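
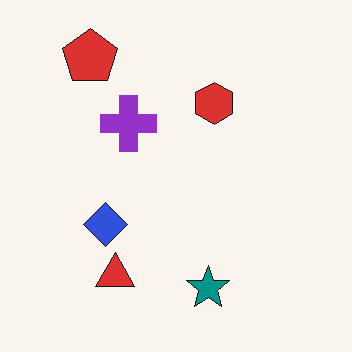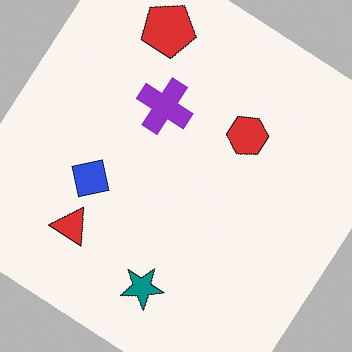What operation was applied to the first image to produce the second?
Rotated clockwise by a large amount — several tens of degrees.

Every shape is tilted by the same angle and the image corners show triangular fill wedges — a whole-image rotation by a non-right angle.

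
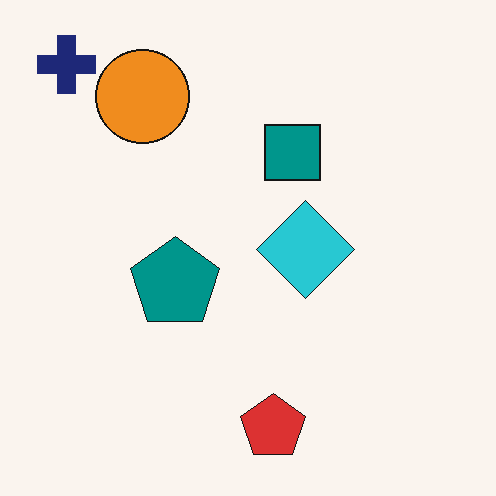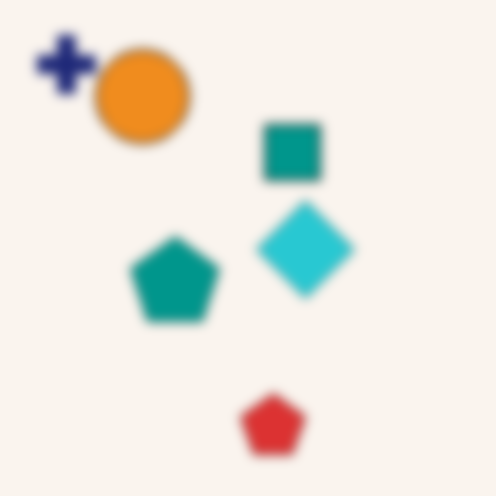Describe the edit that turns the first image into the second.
It was heavily blurred.

Shape edges and outlines are uniformly softened across the whole image.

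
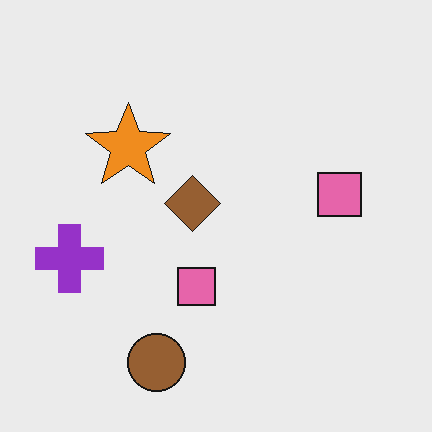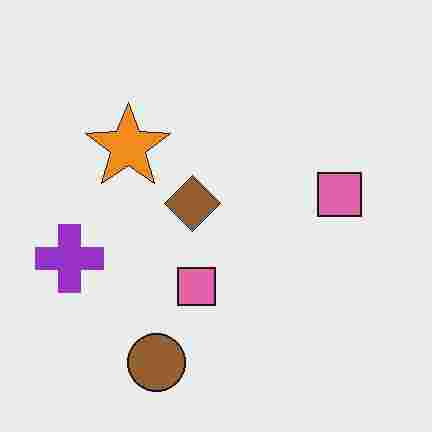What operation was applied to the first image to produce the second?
The second image is the first degraded with heavy JPEG compression.

Blocky 8×8 compression artifacts appear around shape edges and the flat background shows ringing — characteristic JPEG degradation.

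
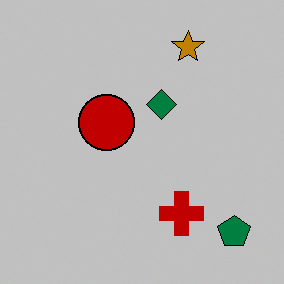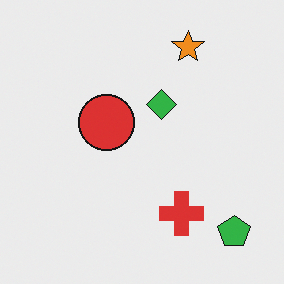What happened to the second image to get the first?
Heavily posterized to just a handful of flat colors.

Each flat color has snapped to a coarser quantized level — most visibly, the near-white background has dropped to a flat grey.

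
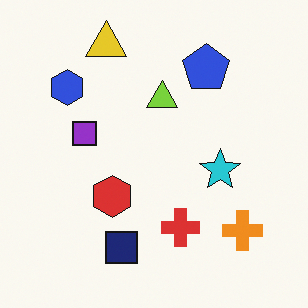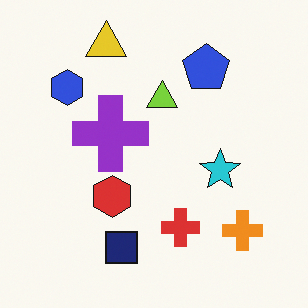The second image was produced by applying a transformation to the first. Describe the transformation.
The second image is the first overlaid with an additional purple cross.

A purple cross appears in the second image that is absent from the first.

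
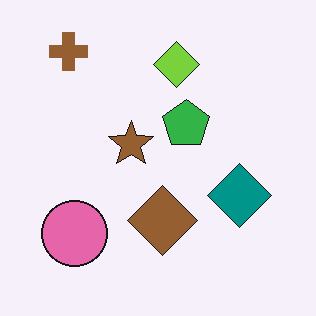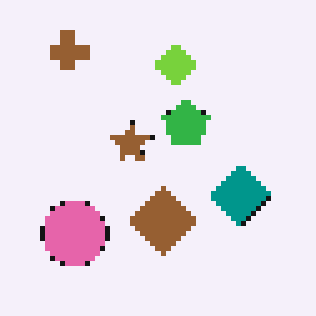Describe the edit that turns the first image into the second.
This is the original image mildly pixelated.

Shapes are reduced to large square blocks; fine edges and outlines are lost — a downscale-then-upscale (mosaic) effect.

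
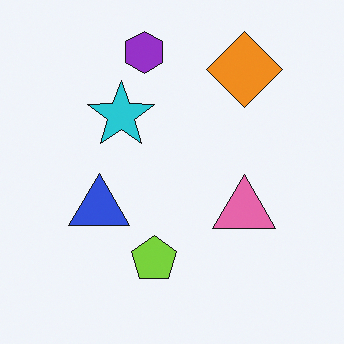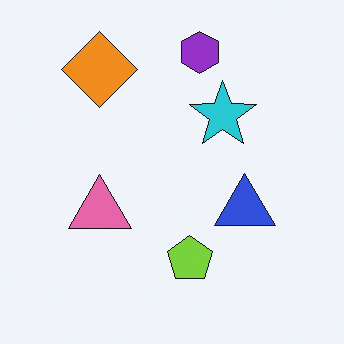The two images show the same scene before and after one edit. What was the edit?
The second image is the first flipped horizontally (left ↔ right).

The blue triangle is in the left of the first image and the right of the second — shapes on opposite sides of the vertical midline have swapped in a mirror flip.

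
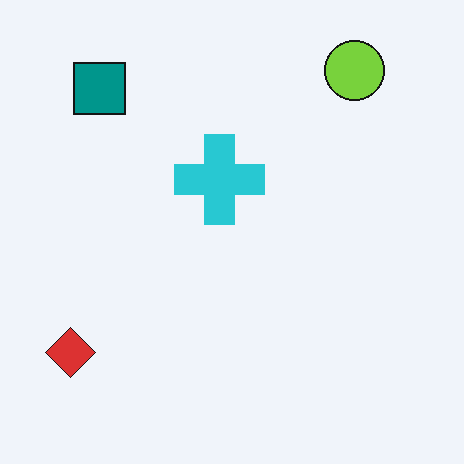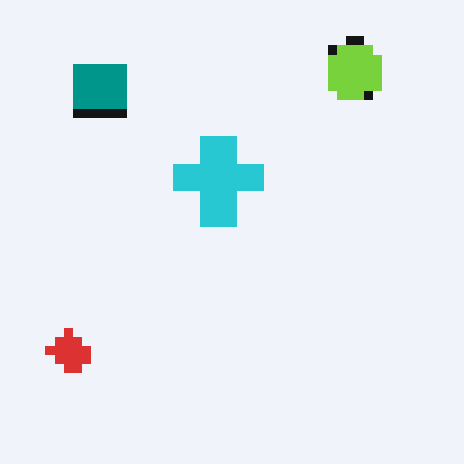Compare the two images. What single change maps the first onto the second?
The second image is the first coarsely pixelated.

Shapes are reduced to large square blocks; fine edges and outlines are lost — a downscale-then-upscale (mosaic) effect.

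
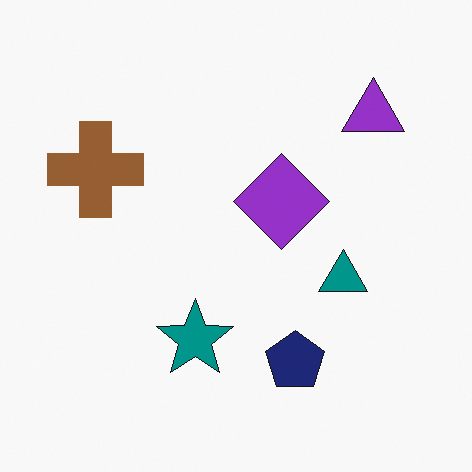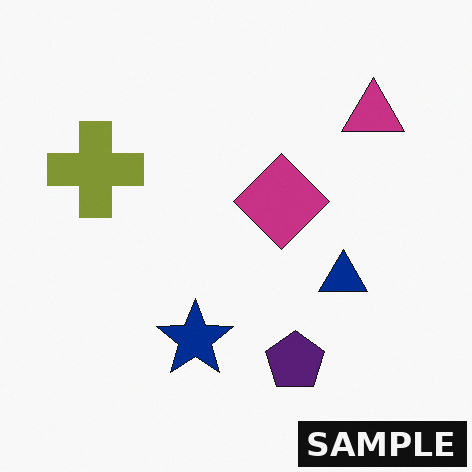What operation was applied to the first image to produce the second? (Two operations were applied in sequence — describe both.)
It was hue-shifted slightly, then watermarked with the text "SAMPLE" in the lower-right corner.

Every shape's color has rotated by the same amount around the hue wheel — a uniform hue shift. A dark label reading "SAMPLE" appears in the lower-right corner.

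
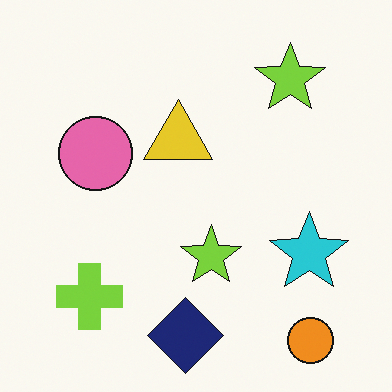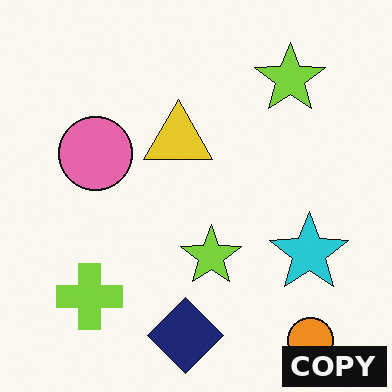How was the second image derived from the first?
Watermarked with the text "COPY" in the lower-right corner.

A dark label reading "COPY" appears in the lower-right corner.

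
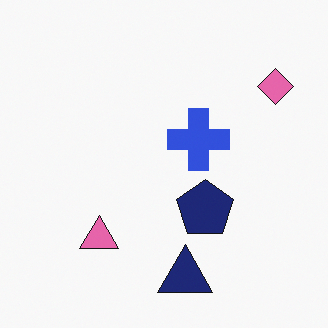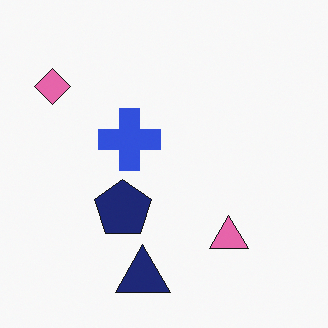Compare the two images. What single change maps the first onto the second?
The transformation is: flipped horizontally (left ↔ right).

The pink diamond is in the top-right of the first image and the top-left of the second — shapes on opposite sides of the vertical midline have swapped in a mirror flip.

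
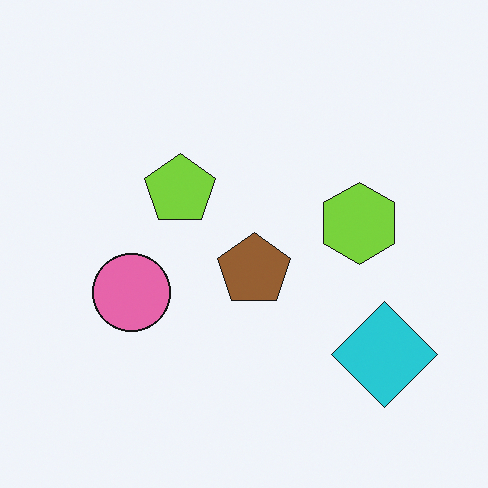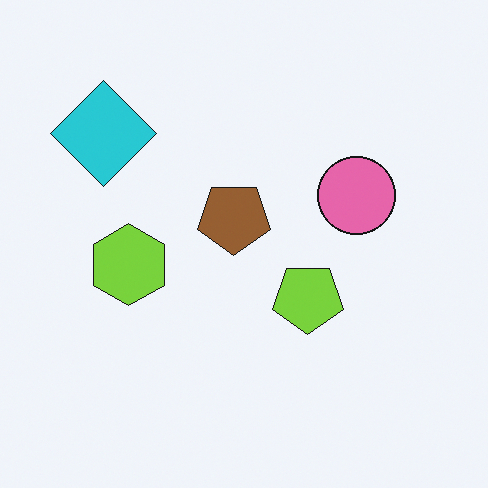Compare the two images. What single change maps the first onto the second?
It was rotated 180°.

The cyan diamond sits in the bottom-right of the first image and the top-left of the second — consistent with a whole-image 180° rotation.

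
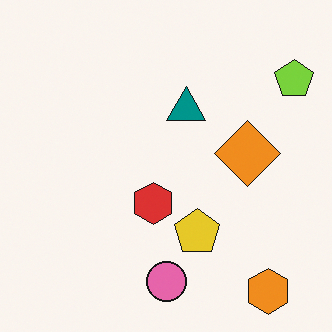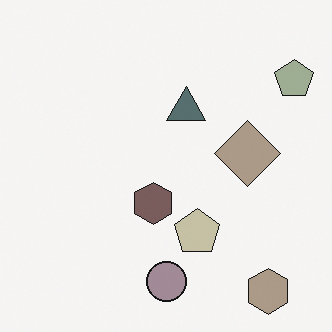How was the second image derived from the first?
This is the original image heavily desaturated.

All colors are more muted and greyish — a global saturation change.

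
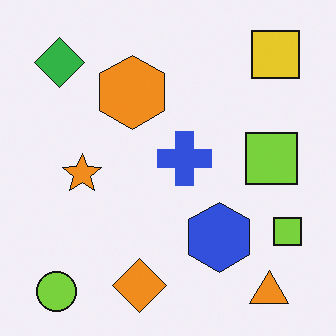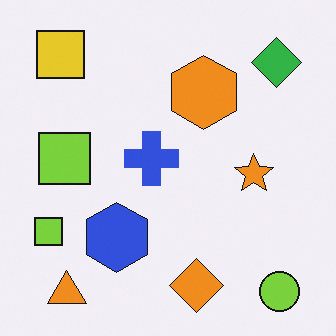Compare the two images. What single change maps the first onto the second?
The image was flipped horizontally (left ↔ right).

The lime circle is in the bottom-left of the first image and the bottom-right of the second — shapes on opposite sides of the vertical midline have swapped in a mirror flip.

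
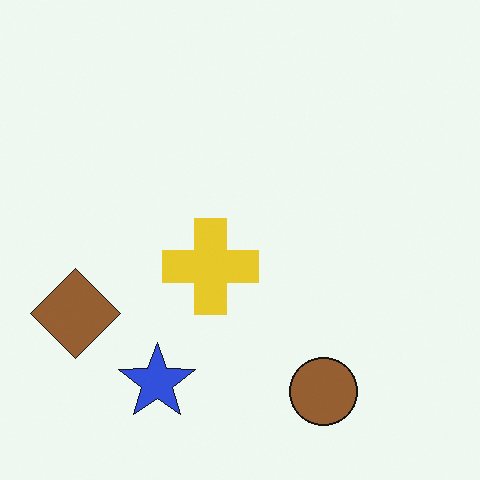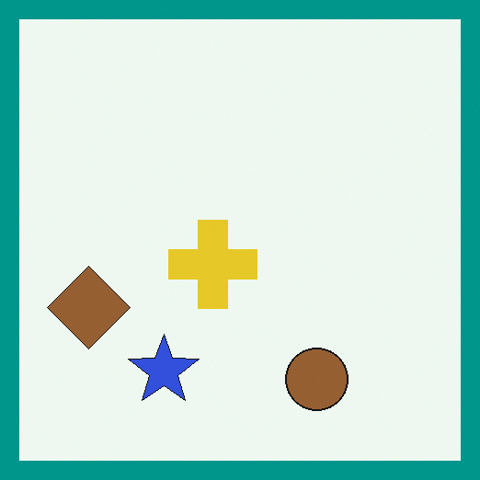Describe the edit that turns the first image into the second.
The image was framed with a teal border.

A solid teal frame runs around the edge of the second image, with the content slightly shrunk inside it.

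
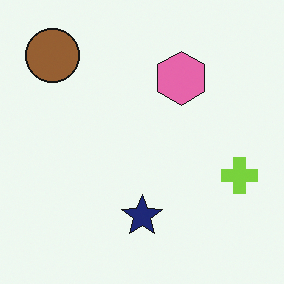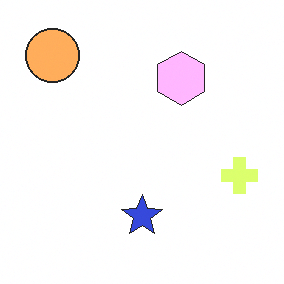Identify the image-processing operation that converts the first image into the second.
This is the original image noticeably brightened.

Every pixel — background and shapes alike — is uniformly brightened.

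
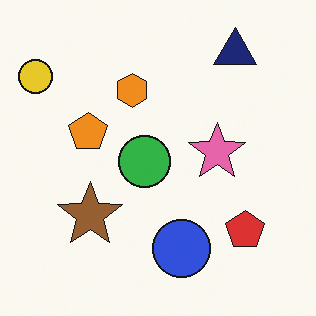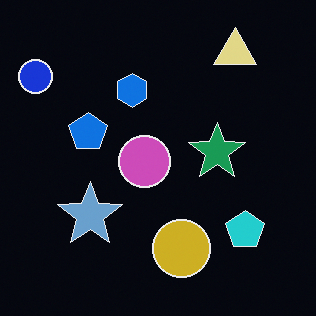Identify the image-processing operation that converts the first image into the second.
Color-inverted (negative).

The light background has become dark and every shape's color is its complement — a photographic negative.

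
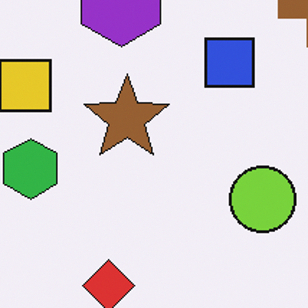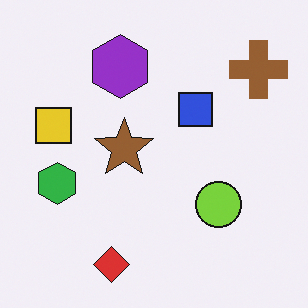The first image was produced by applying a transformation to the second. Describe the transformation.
It was cropped to a modestly smaller region and rescaled.

The visible shapes are larger and the field of view is narrower; shapes near the original edges may be partly or wholly outside the frame — a crop-and-rescale.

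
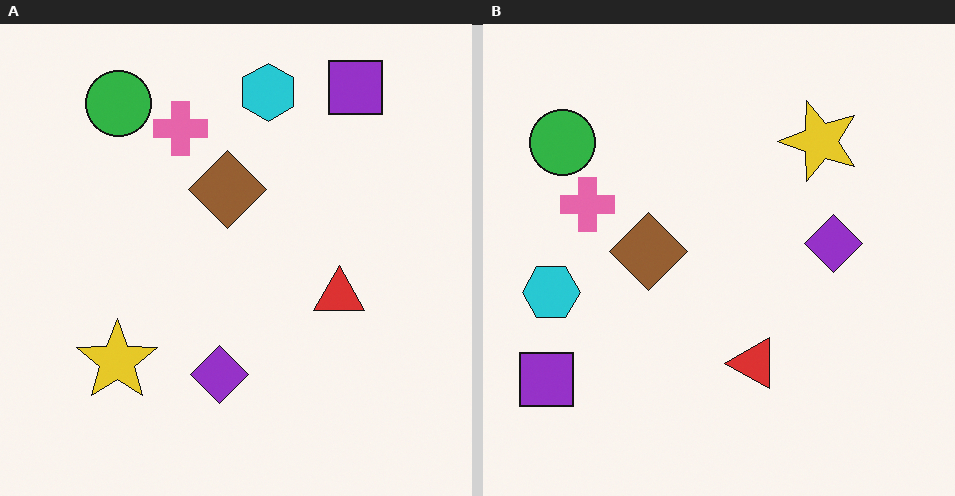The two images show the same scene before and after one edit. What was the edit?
Transposed (reflected across the top-left ↔ bottom-right diagonal).

Shapes have swapped their row and column positions — what was in the top-right is now in the bottom-left — a diagonal reflection.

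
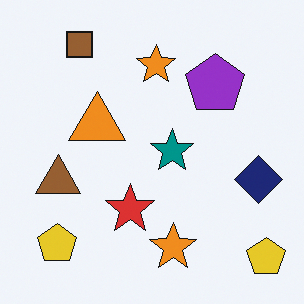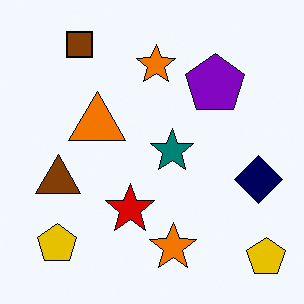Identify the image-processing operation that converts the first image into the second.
It was given slightly increased contrast.

Tones are pushed away from mid-grey across the whole image — a global contrast change.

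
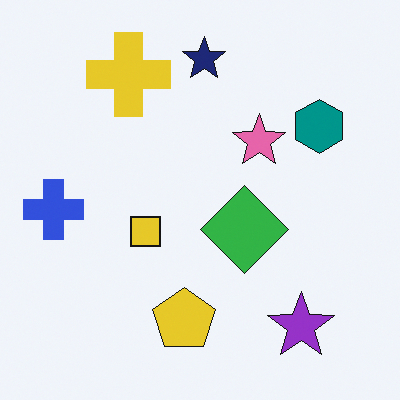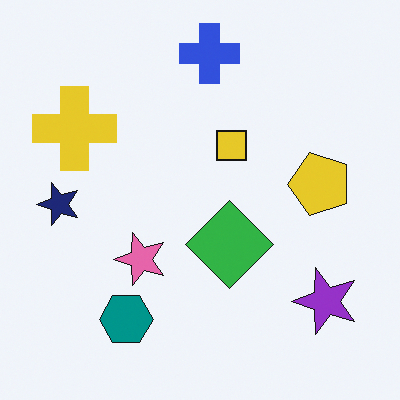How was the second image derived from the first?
The image was transposed (reflected across the top-left ↔ bottom-right diagonal).

Shapes have swapped their row and column positions — what was in the top-right is now in the bottom-left — a diagonal reflection.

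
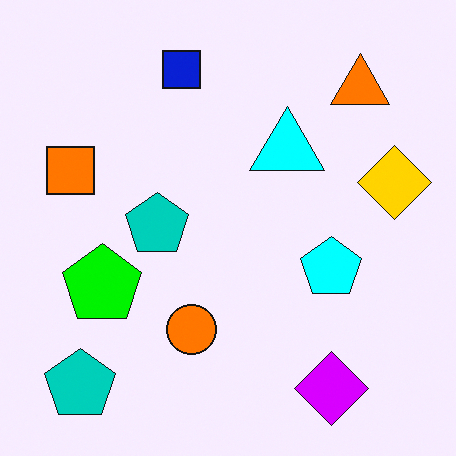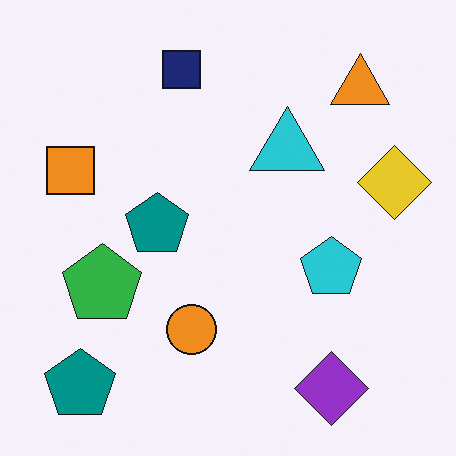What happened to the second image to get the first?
The transformation is: heavily oversaturated.

All colors are more vivid — a global saturation change.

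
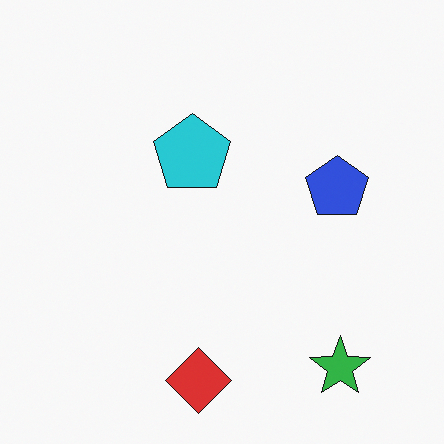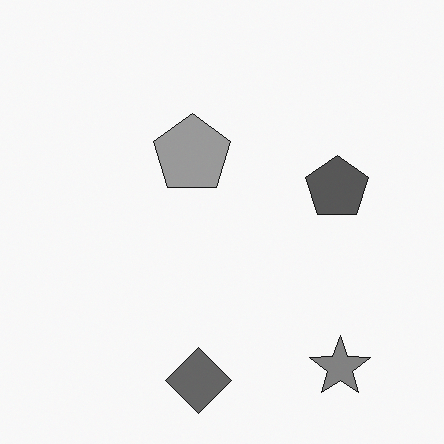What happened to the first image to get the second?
The image was converted to grayscale.

All color is removed — every shape is now a shade of grey.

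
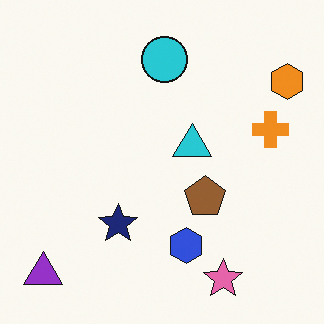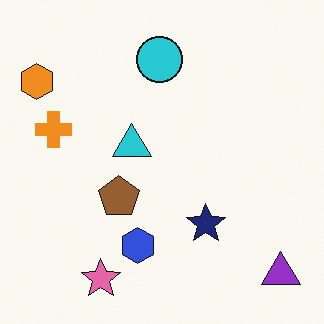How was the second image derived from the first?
The image was flipped horizontally (left ↔ right).

The orange hexagon is in the top-right of the first image and the top-left of the second — shapes on opposite sides of the vertical midline have swapped in a mirror flip.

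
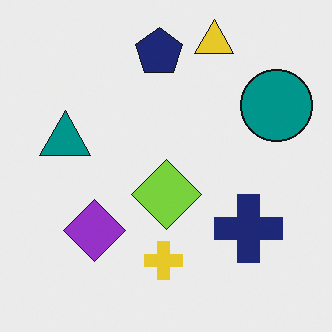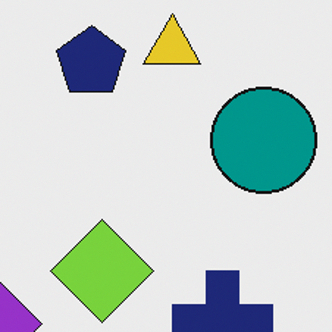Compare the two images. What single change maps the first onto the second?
This is the original image cropped slightly and scaled back up.

The visible shapes are larger and the field of view is narrower; shapes near the original edges may be partly or wholly outside the frame — a crop-and-rescale.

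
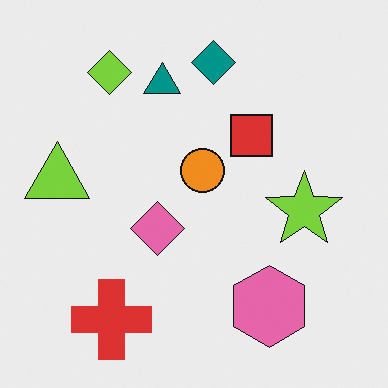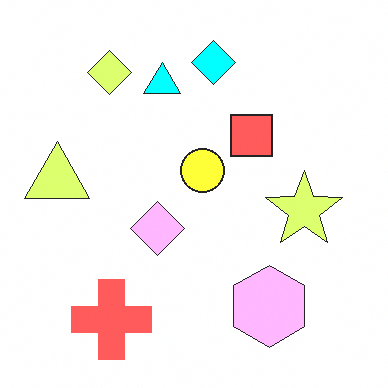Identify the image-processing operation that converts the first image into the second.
The image was brightened a lot.

Every pixel — background and shapes alike — is uniformly brightened.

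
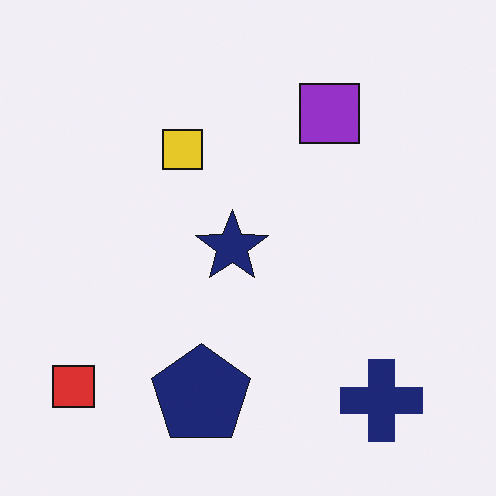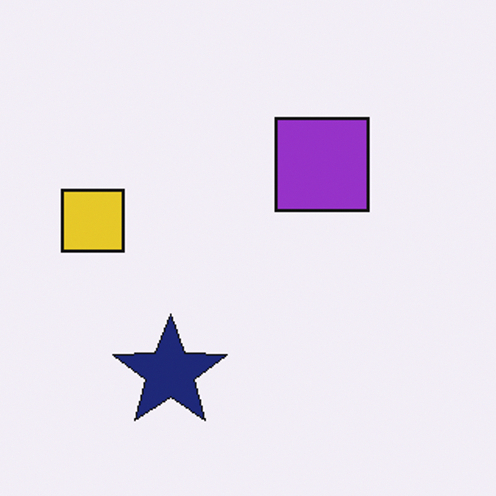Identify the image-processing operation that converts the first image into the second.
Cropped to a modestly smaller region and rescaled.

The visible shapes are larger and the field of view is narrower; shapes near the original edges may be partly or wholly outside the frame — a crop-and-rescale.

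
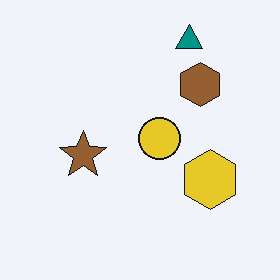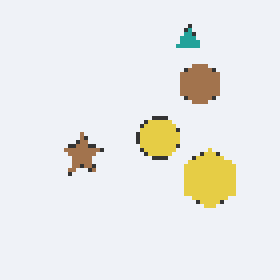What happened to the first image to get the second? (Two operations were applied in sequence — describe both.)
The second image is the first mildly pixelated, then given slightly reduced contrast.

Shapes are reduced to large square blocks; fine edges and outlines are lost — a downscale-then-upscale (mosaic) effect. Tones are pushed toward mid-grey across the whole image — a global contrast change.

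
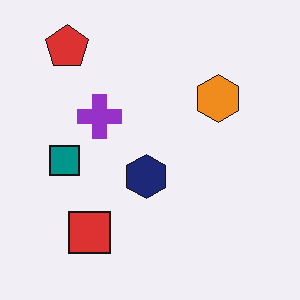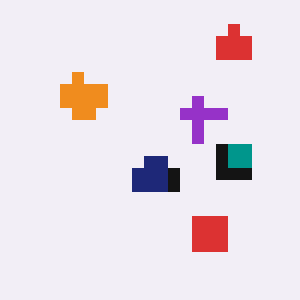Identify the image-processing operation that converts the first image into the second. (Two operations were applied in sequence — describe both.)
This is the original image heavily pixelated into large blocks, then flipped horizontally (left ↔ right).

Shapes are reduced to large square blocks; fine edges and outlines are lost — a downscale-then-upscale (mosaic) effect. The teal square is in the left of the first image and the right of the second — shapes on opposite sides of the vertical midline have swapped in a mirror flip.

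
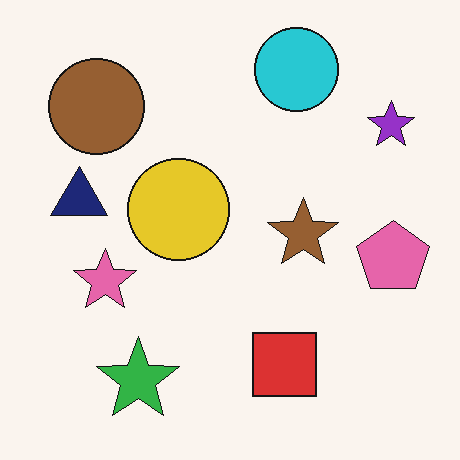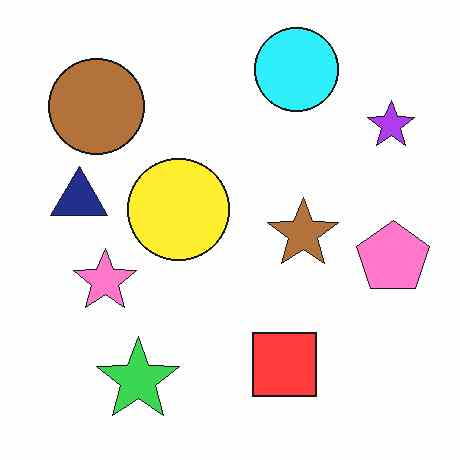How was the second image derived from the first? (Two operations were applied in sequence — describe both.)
It was slightly brightened, then JPEG-compressed with visible artifacts.

Every pixel — background and shapes alike — is uniformly brightened. Blocky 8×8 compression artifacts appear around shape edges and the flat background shows ringing — characteristic JPEG degradation.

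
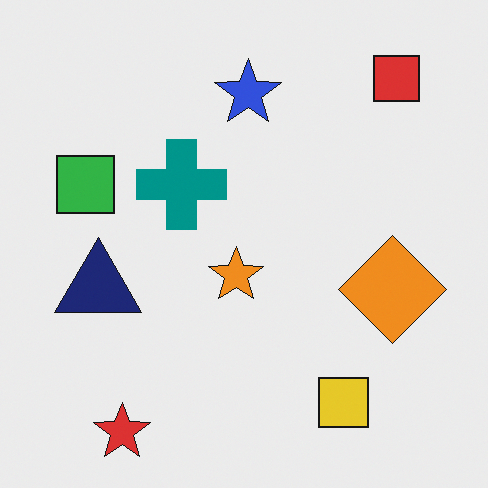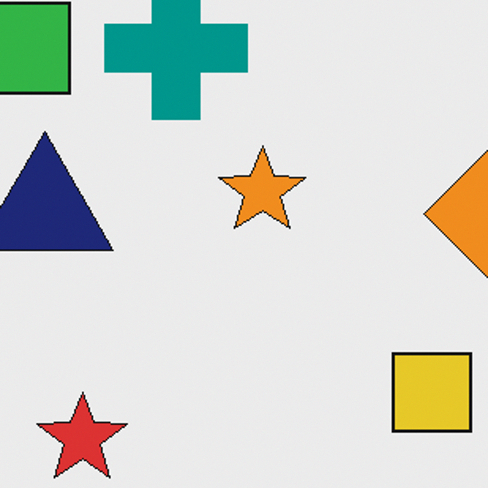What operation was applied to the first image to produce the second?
It was cropped to a modestly smaller region and rescaled.

The visible shapes are larger and the field of view is narrower; shapes near the original edges may be partly or wholly outside the frame — a crop-and-rescale.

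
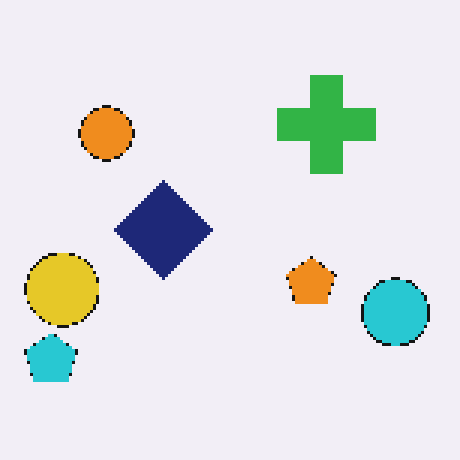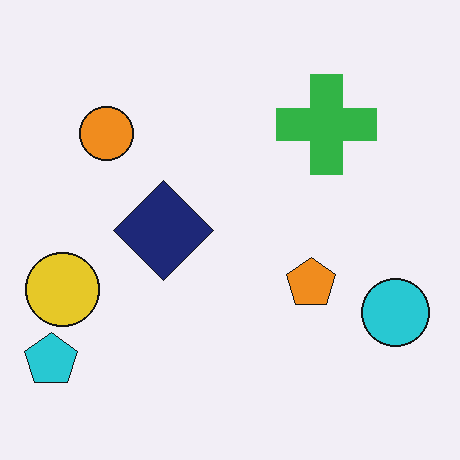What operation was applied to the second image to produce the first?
The first image is the second mildly pixelated.

Shapes are reduced to large square blocks; fine edges and outlines are lost — a downscale-then-upscale (mosaic) effect.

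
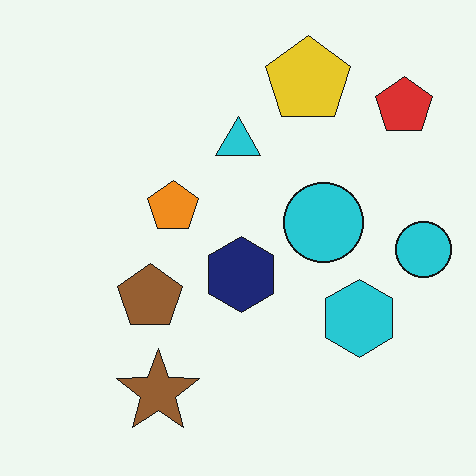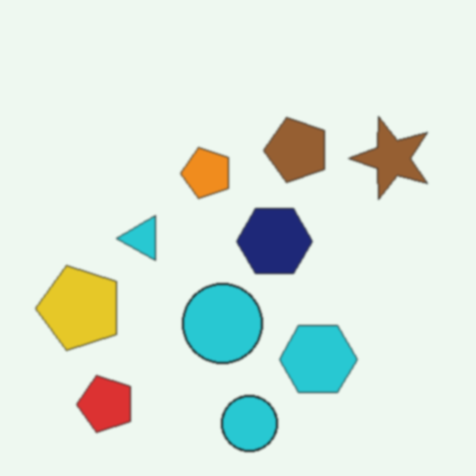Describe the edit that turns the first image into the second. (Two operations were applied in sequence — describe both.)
The second image is the first lightly blurred, then transposed (reflected across the top-left ↔ bottom-right diagonal).

Shape edges and outlines are uniformly softened across the whole image. Shapes have swapped their row and column positions — what was in the top-right is now in the bottom-left — a diagonal reflection.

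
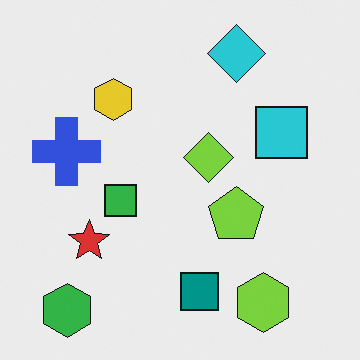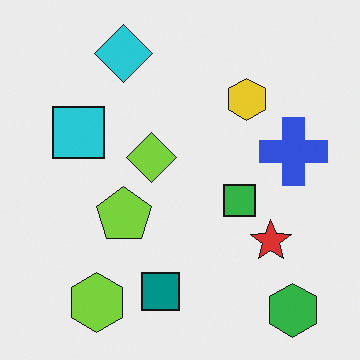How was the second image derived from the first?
Flipped horizontally (left ↔ right).

The blue cross is in the left of the first image and the right of the second — shapes on opposite sides of the vertical midline have swapped in a mirror flip.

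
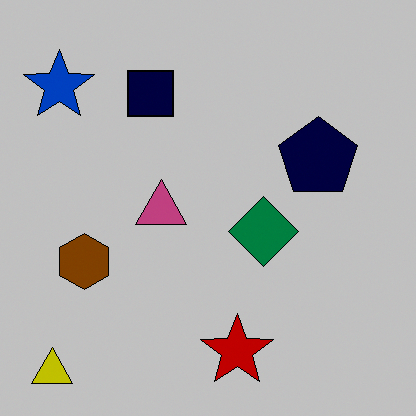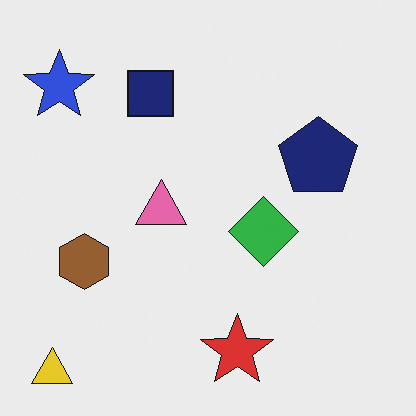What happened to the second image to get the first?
This is the original image aggressively posterized.

Each flat color has snapped to a coarser quantized level — most visibly, the near-white background has dropped to a flat grey.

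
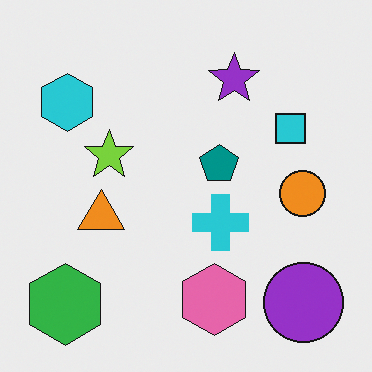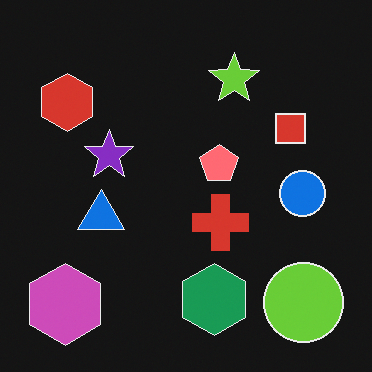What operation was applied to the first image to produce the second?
This is the original image color-inverted (negative).

The light background has become dark and every shape's color is its complement — a photographic negative.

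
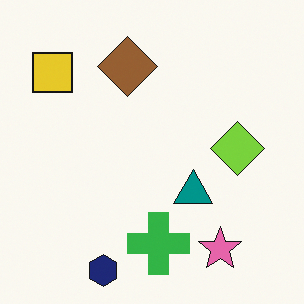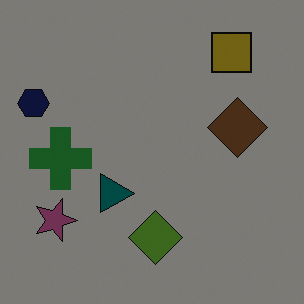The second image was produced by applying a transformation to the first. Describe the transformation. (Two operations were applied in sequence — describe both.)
It was substantially darkened, then rotated 90° clockwise.

Every pixel — background and shapes alike — is uniformly darkened. The yellow square sits in the top-left of the first image and the top-right of the second — consistent with a whole-image 90° clockwise rotation.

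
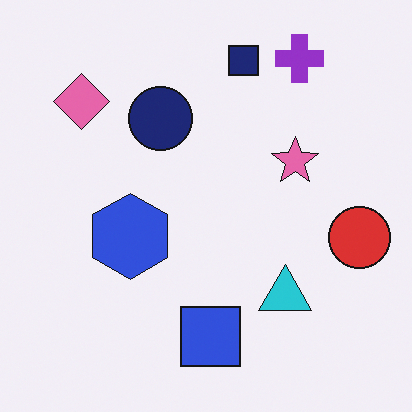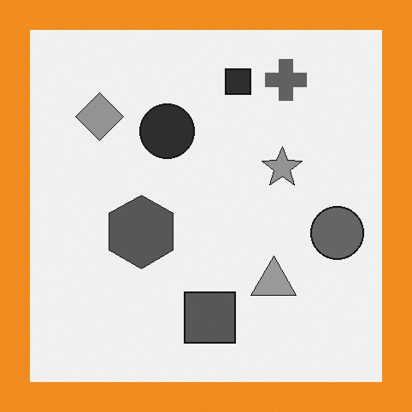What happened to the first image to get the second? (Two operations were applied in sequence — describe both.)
The image was converted to grayscale, then framed with a orange border.

All color is removed — every shape is now a shade of grey. A solid orange frame runs around the edge of the second image, with the content slightly shrunk inside it.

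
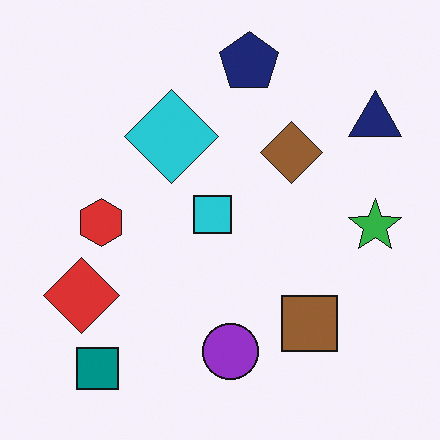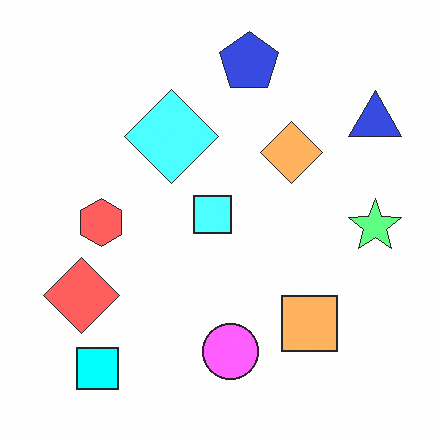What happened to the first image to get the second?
The second image is the first noticeably brightened.

Every pixel — background and shapes alike — is uniformly brightened.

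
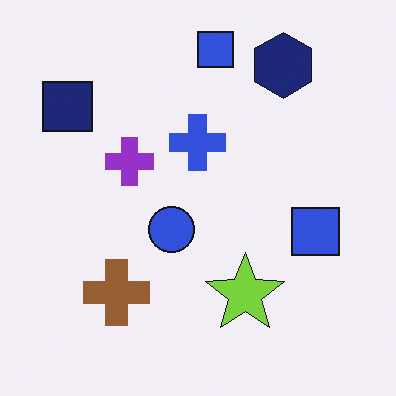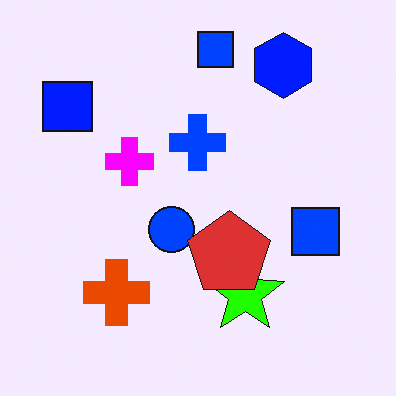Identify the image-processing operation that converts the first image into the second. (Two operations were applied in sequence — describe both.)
The transformation is: made much more vivid (saturation change), then overlaid with an additional red pentagon.

All colors are more vivid — a global saturation change. A red pentagon appears in the second image that is absent from the first.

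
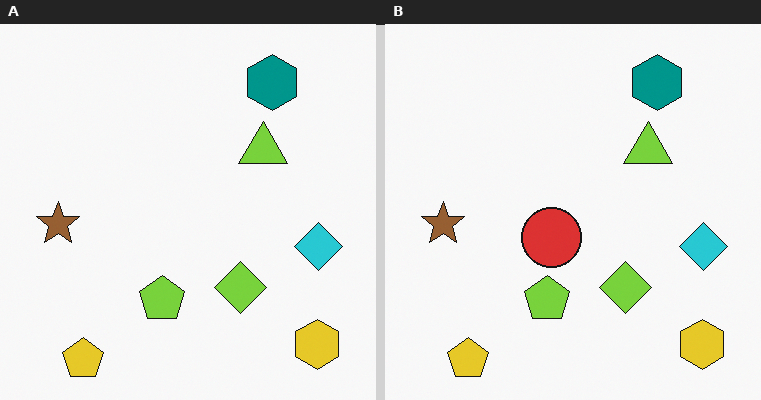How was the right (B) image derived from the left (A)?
The transformation is: overlaid with an additional red circle.

A red circle appears in the right (B) image that is absent from the left (A).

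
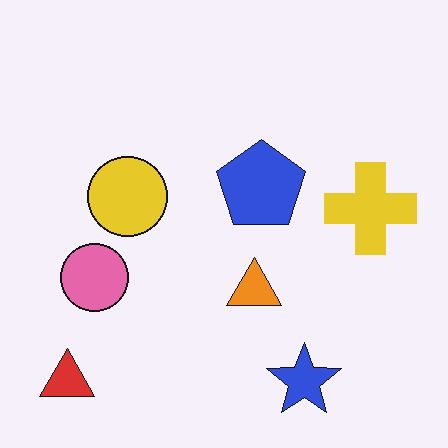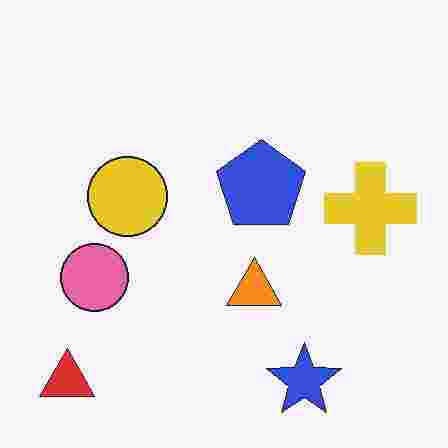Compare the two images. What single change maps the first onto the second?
This is the original image degraded with heavy JPEG compression.

Blocky 8×8 compression artifacts appear around shape edges and the flat background shows ringing — characteristic JPEG degradation.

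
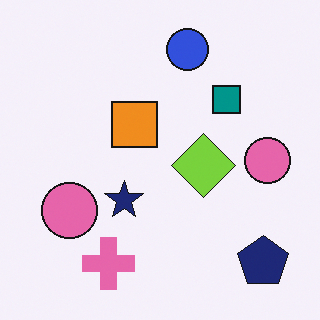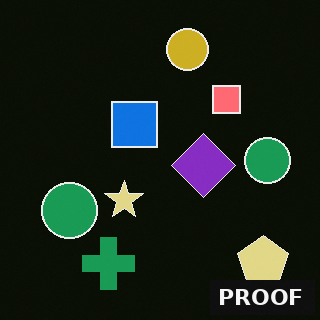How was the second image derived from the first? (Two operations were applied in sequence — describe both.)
Color-inverted (negative), then watermarked with the text "PROOF" in the lower-right corner.

The light background has become dark and every shape's color is its complement — a photographic negative. A dark label reading "PROOF" appears in the lower-right corner.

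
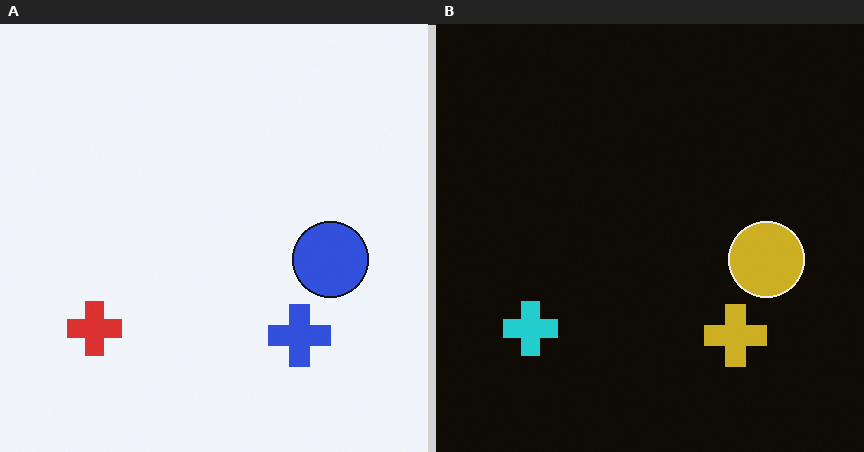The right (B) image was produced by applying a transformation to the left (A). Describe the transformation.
The right (B) image is the left (A) color-inverted (negative).

The light background has become dark and every shape's color is its complement — a photographic negative.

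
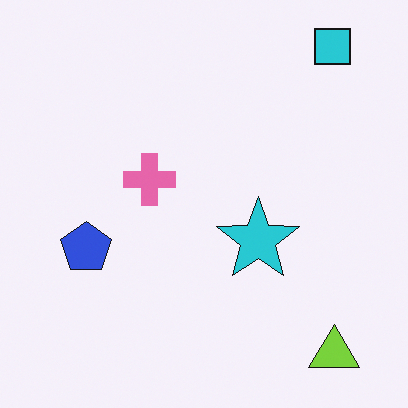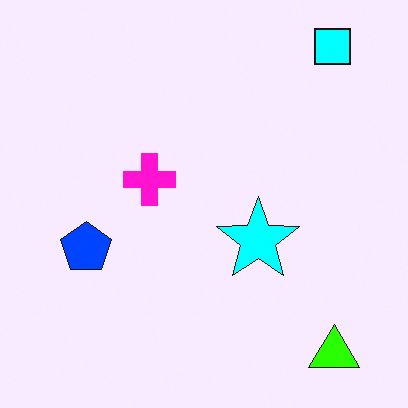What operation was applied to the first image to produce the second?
This is the original image made much more vivid (saturation change).

All colors are more vivid — a global saturation change.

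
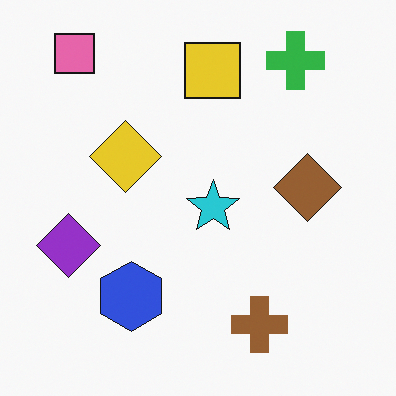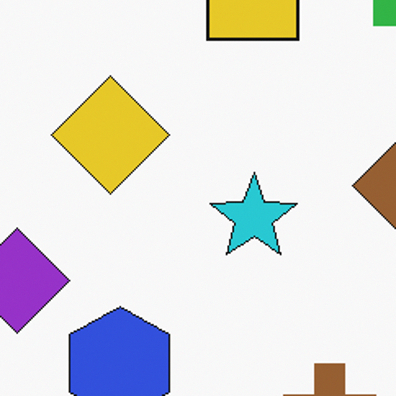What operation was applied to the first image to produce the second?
The image was cropped to a noticeably smaller region and rescaled.

The visible shapes are larger and the field of view is narrower; shapes near the original edges may be partly or wholly outside the frame — a crop-and-rescale.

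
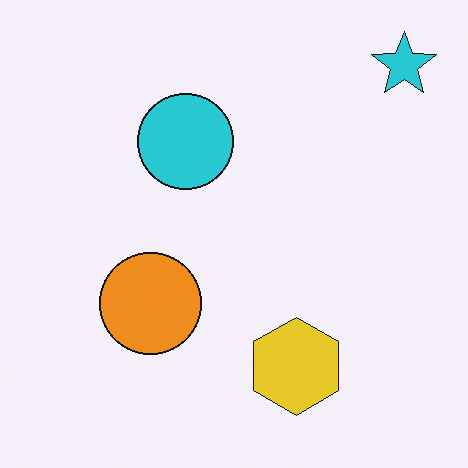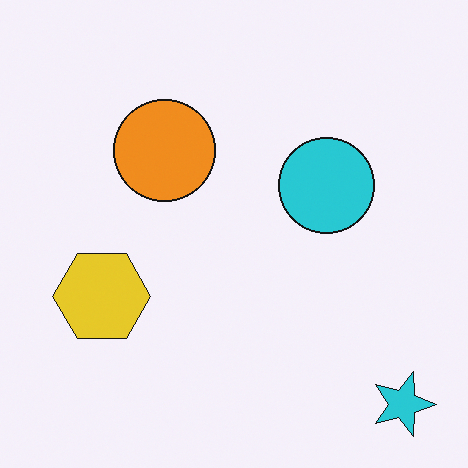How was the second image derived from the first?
The transformation is: rotated 90° clockwise.

The cyan star sits in the top-right of the first image and the bottom-right of the second — consistent with a whole-image 90° clockwise rotation.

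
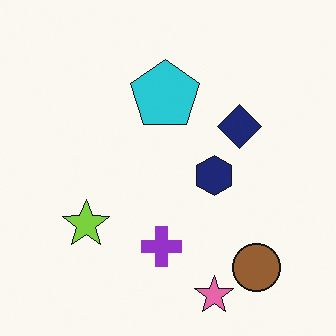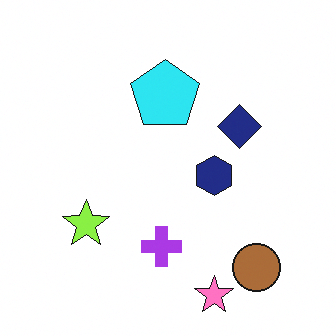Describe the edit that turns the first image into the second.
This is the original image brightened a little.

Every pixel — background and shapes alike — is uniformly brightened.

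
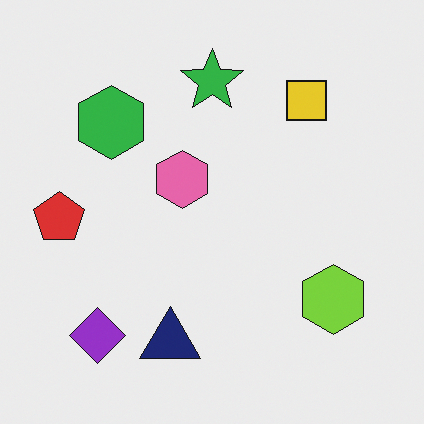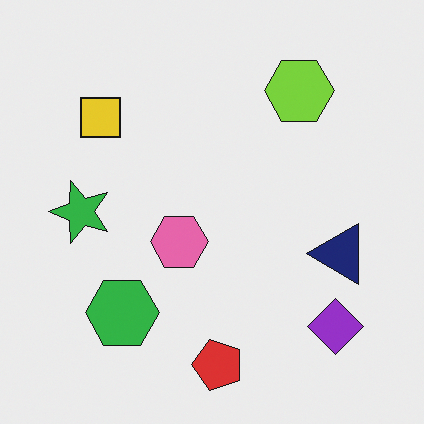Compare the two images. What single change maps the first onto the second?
The image was rotated 90° counter-clockwise.

The purple diamond sits in the bottom-left of the first image and the bottom-right of the second — consistent with a whole-image 90° counter-clockwise rotation.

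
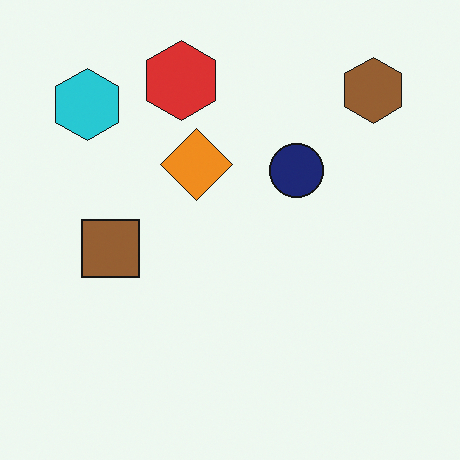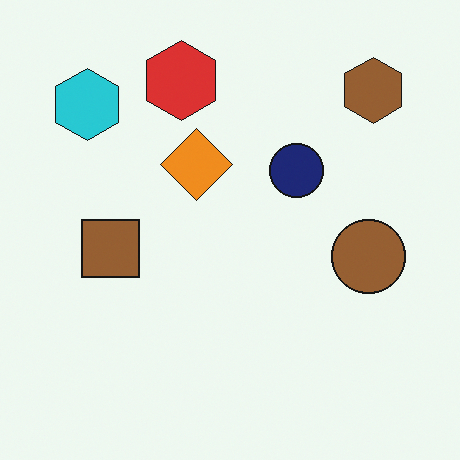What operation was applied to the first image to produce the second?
The image was overlaid with an additional brown circle.

A brown circle appears in the second image that is absent from the first.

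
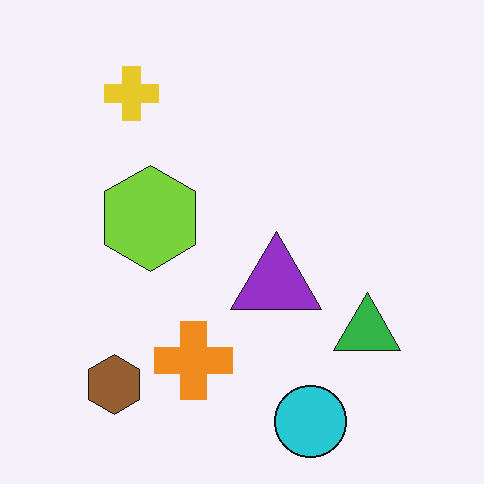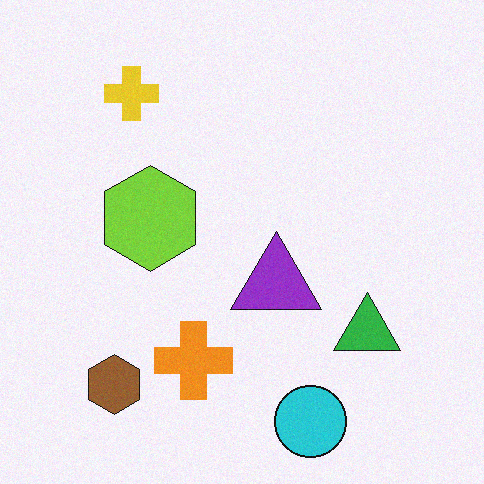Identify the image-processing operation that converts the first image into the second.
The second image is the first degraded with a light layer of grain.

Random speckle covers the whole image, including the flat background.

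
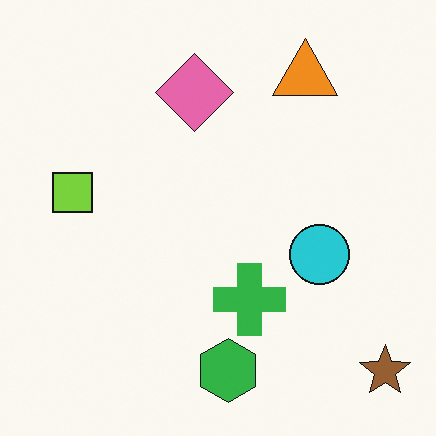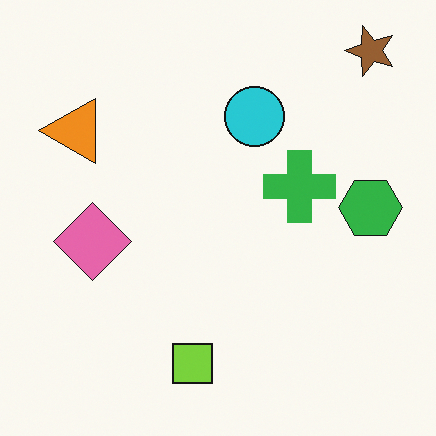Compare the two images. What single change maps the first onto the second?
This is the original image rotated 90° counter-clockwise.

The brown star sits in the bottom-right of the first image and the top-right of the second — consistent with a whole-image 90° counter-clockwise rotation.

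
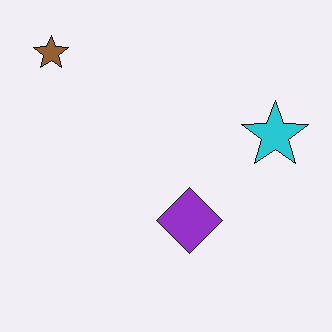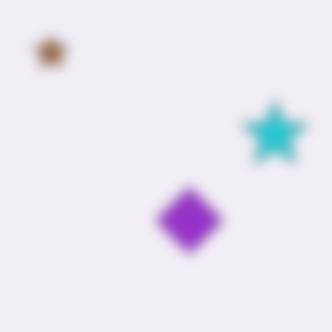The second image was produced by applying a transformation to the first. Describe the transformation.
The transformation is: strongly gaussian-blurred.

Shape edges and outlines are uniformly softened across the whole image.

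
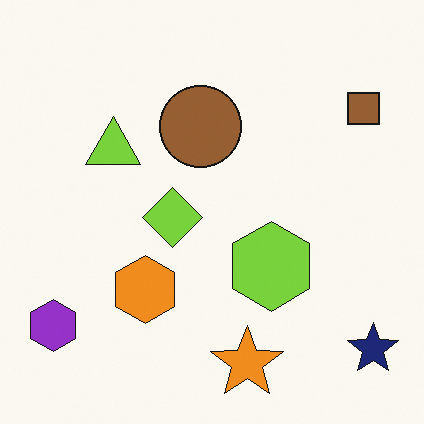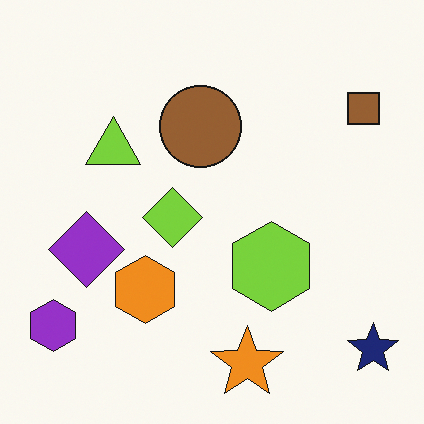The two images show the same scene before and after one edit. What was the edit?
This is the original image overlaid with an additional purple diamond.

A purple diamond appears in the second image that is absent from the first.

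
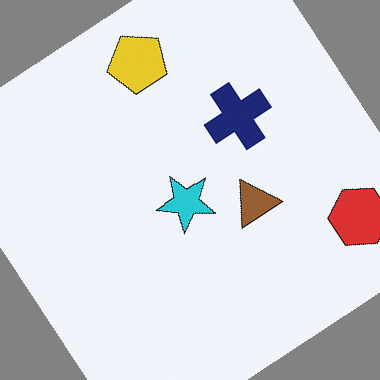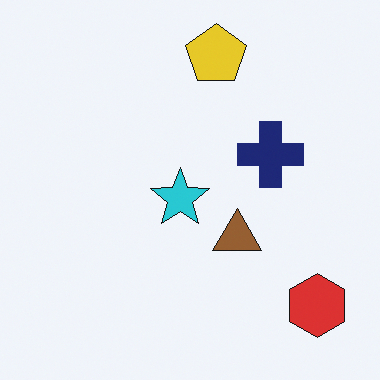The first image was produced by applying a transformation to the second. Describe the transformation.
The first image is the second rotated counter-clockwise by a large amount — several tens of degrees.

Every shape is tilted by the same angle and the image corners show triangular fill wedges — a whole-image rotation by a non-right angle.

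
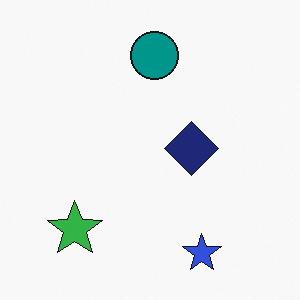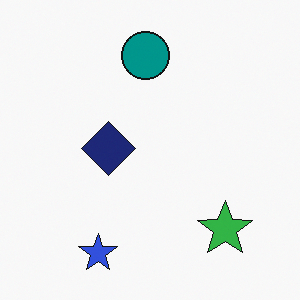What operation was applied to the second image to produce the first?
The transformation is: flipped horizontally (left ↔ right).

The green star is in the bottom-right of the second image and the bottom-left of the first — shapes on opposite sides of the vertical midline have swapped in a mirror flip.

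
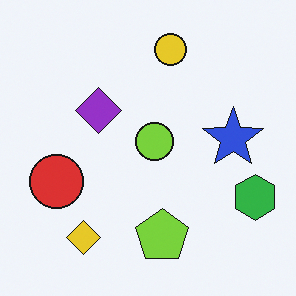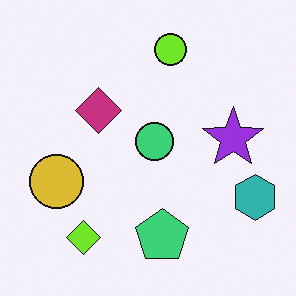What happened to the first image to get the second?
It was hue-shifted by a small amount.

Every shape's color has rotated by the same amount around the hue wheel — a uniform hue shift.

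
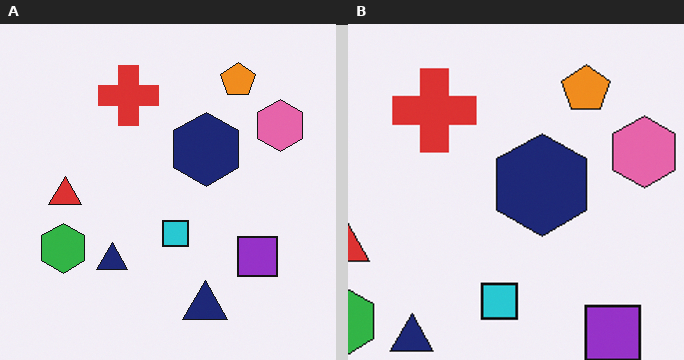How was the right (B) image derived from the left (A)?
It was cropped slightly and scaled back up.

The visible shapes are larger and the field of view is narrower; shapes near the original edges may be partly or wholly outside the frame — a crop-and-rescale.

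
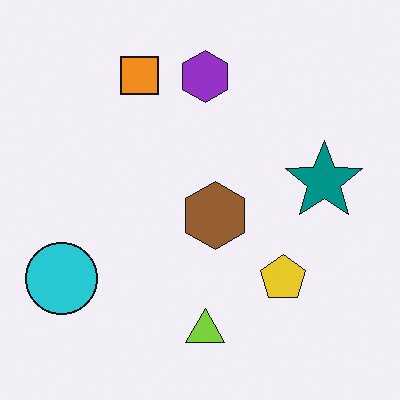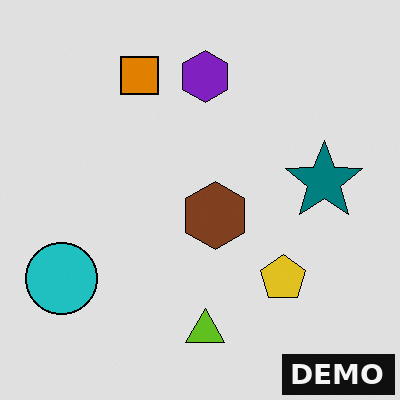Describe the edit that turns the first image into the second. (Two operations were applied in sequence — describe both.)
The image was moderately posterized, then watermarked with the text "DEMO" in the lower-right corner.

Each flat color has snapped to a coarser quantized level — most visibly, the near-white background has dropped to a flat grey. A dark label reading "DEMO" appears in the lower-right corner.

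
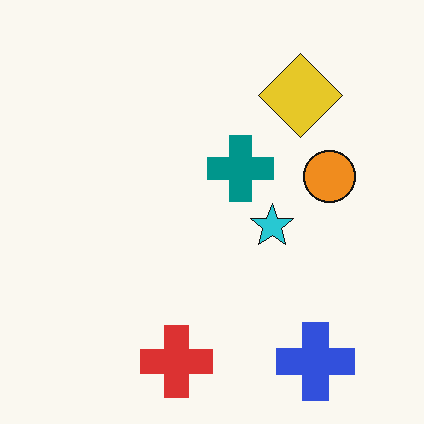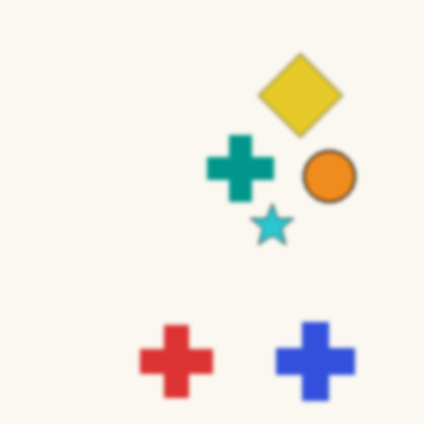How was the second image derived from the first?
It was lightly blurred.

Shape edges and outlines are uniformly softened across the whole image.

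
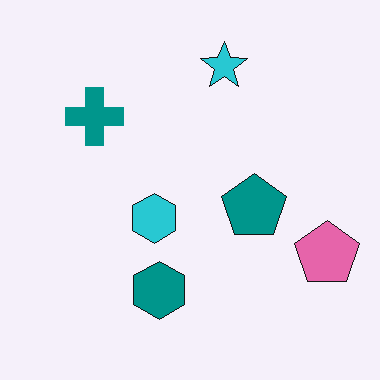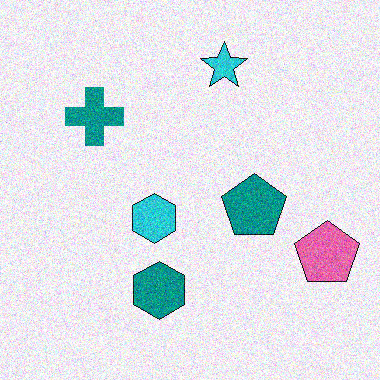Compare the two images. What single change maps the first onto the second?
This is the original image degraded with moderate additive noise.

Random speckle covers the whole image, including the flat background.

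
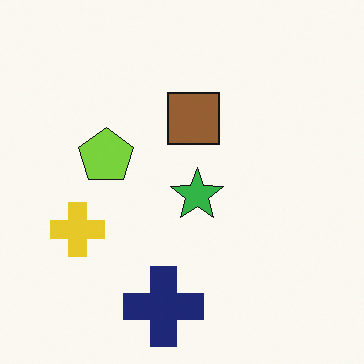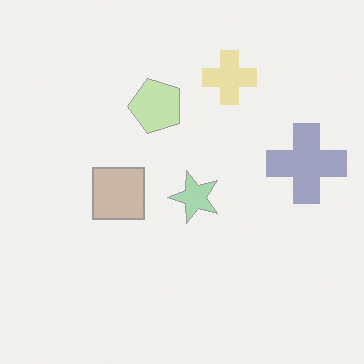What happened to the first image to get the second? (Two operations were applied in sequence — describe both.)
The second image is the first washed out (contrast reduced), then transposed (reflected across the top-left ↔ bottom-right diagonal).

Tones are pushed toward mid-grey across the whole image — a global contrast change. Shapes have swapped their row and column positions — what was in the top-right is now in the bottom-left — a diagonal reflection.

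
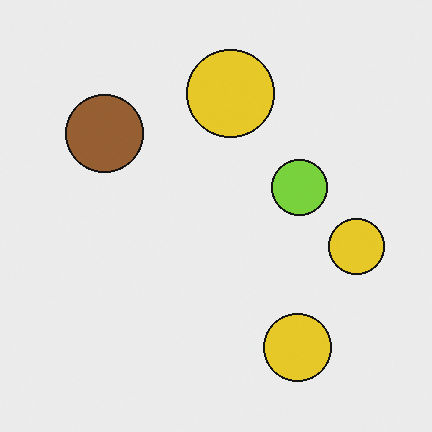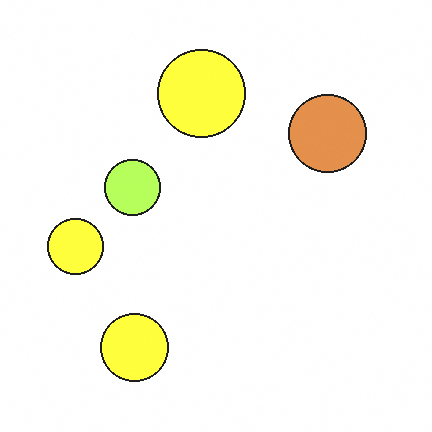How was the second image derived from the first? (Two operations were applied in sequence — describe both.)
The image was brightened a lot, then flipped horizontally (left ↔ right).

Every pixel — background and shapes alike — is uniformly brightened. The brown circle is in the top-left of the first image and the top-right of the second — shapes on opposite sides of the vertical midline have swapped in a mirror flip.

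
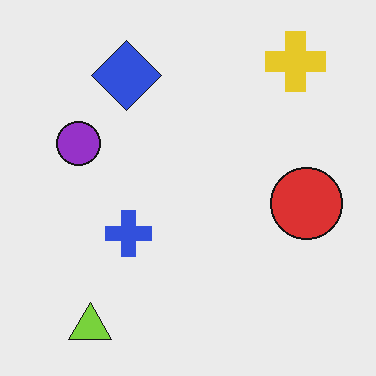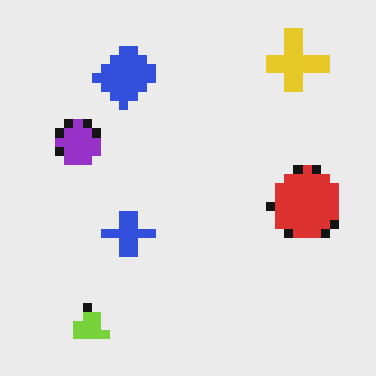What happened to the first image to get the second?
This is the original image heavily pixelated into large blocks.

Shapes are reduced to large square blocks; fine edges and outlines are lost — a downscale-then-upscale (mosaic) effect.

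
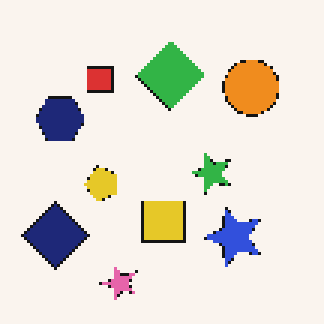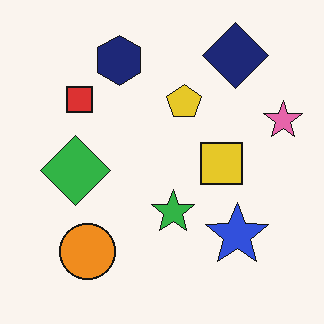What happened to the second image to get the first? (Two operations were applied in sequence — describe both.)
The image was lightly pixelated (a mild mosaic effect), then transposed (reflected across the top-left ↔ bottom-right diagonal).

Shapes are reduced to large square blocks; fine edges and outlines are lost — a downscale-then-upscale (mosaic) effect. Shapes have swapped their row and column positions — what was in the top-right is now in the bottom-left — a diagonal reflection.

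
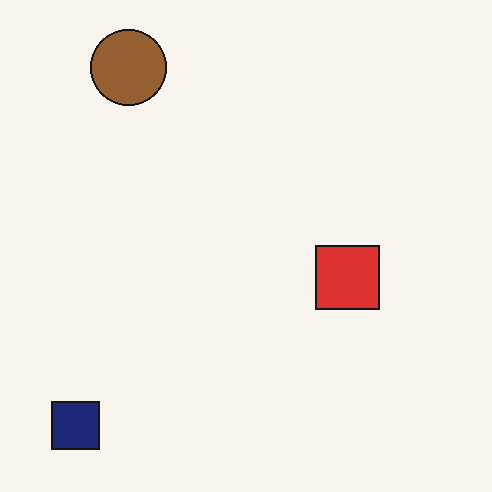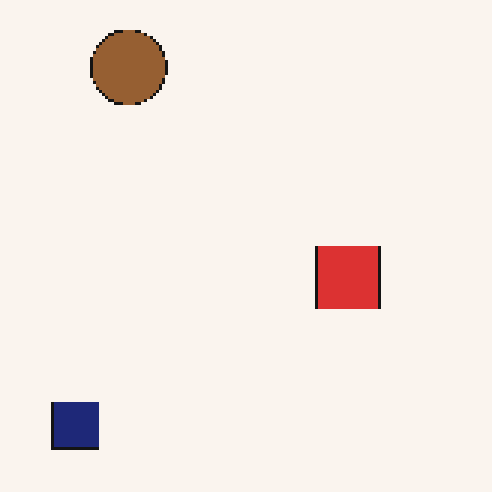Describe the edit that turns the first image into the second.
Lightly pixelated (a mild mosaic effect).

Shapes are reduced to large square blocks; fine edges and outlines are lost — a downscale-then-upscale (mosaic) effect.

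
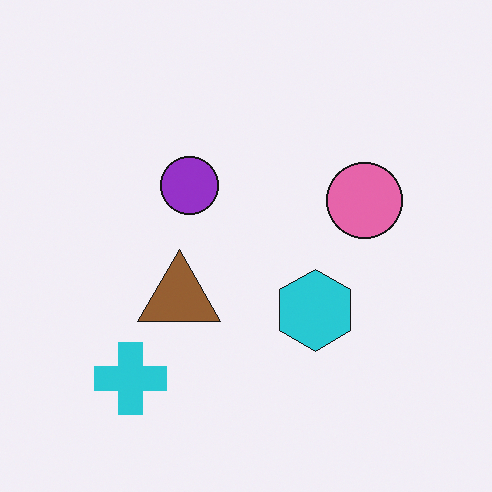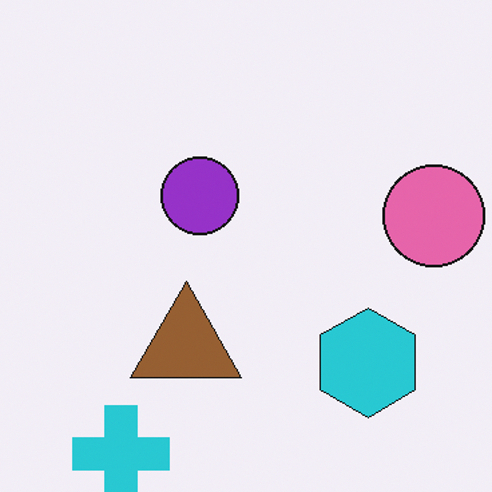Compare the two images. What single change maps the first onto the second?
It was cropped to a modestly smaller region and rescaled.

The visible shapes are larger and the field of view is narrower; shapes near the original edges may be partly or wholly outside the frame — a crop-and-rescale.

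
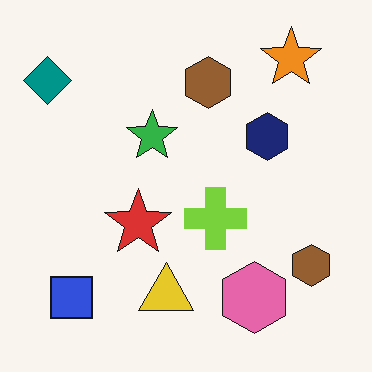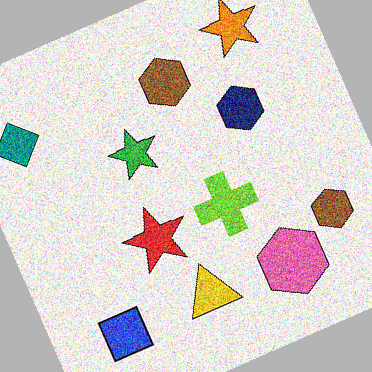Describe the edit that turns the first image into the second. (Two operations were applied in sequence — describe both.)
The second image is the first degraded with a thick layer of grain, then rotated counter-clockwise by a moderate amount.

Random speckle covers the whole image, including the flat background. Every shape is tilted by the same angle and the image corners show triangular fill wedges — a whole-image rotation by a non-right angle.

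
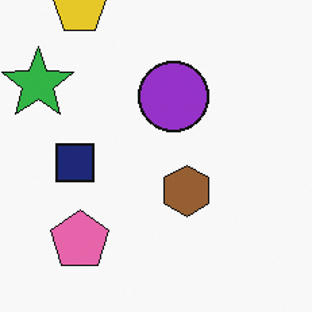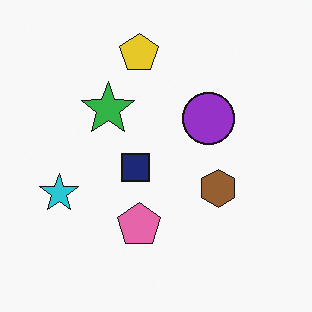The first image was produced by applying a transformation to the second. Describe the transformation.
This is the original image cropped to a modestly smaller region and rescaled.

The visible shapes are larger and the field of view is narrower; shapes near the original edges may be partly or wholly outside the frame — a crop-and-rescale.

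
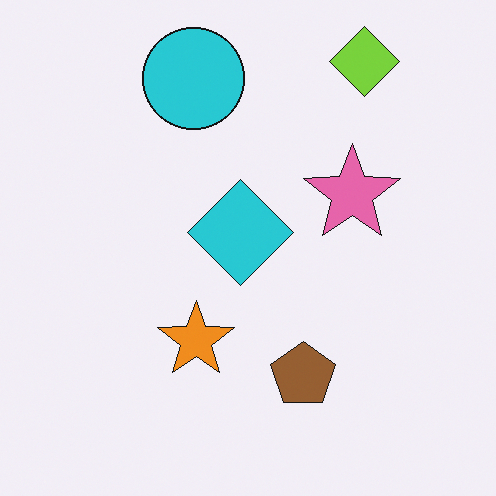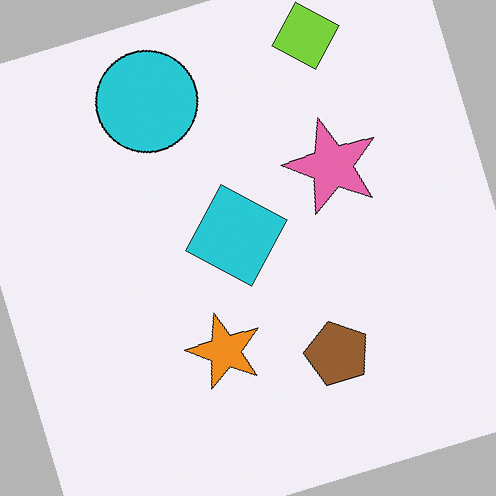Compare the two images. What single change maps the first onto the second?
The transformation is: rotated counter-clockwise by a moderate amount.

Every shape is tilted by the same angle and the image corners show triangular fill wedges — a whole-image rotation by a non-right angle.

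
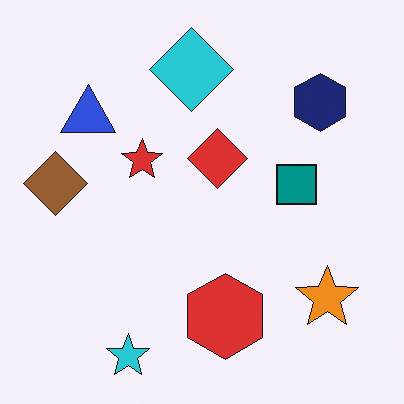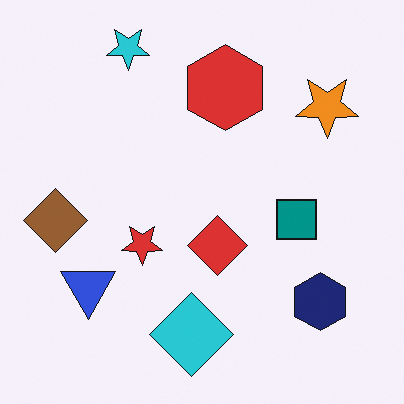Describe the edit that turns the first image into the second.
The transformation is: flipped vertically (top ↔ bottom).

The cyan star is in the bottom-left of the first image and the top-left of the second — shapes on opposite sides of the horizontal midline have swapped in a mirror flip.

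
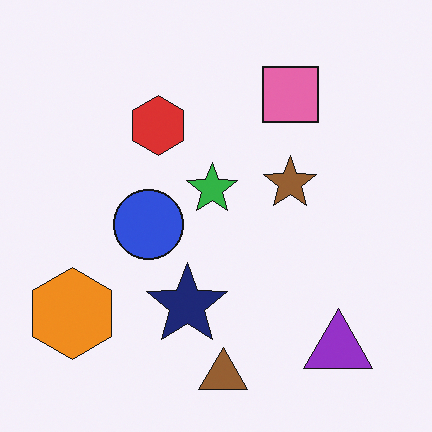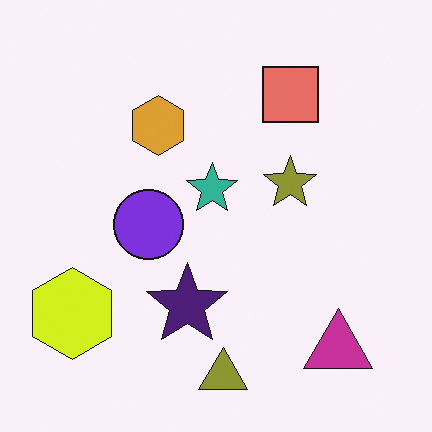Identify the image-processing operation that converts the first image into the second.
The image was hue-shifted slightly.

Every shape's color has rotated by the same amount around the hue wheel — a uniform hue shift.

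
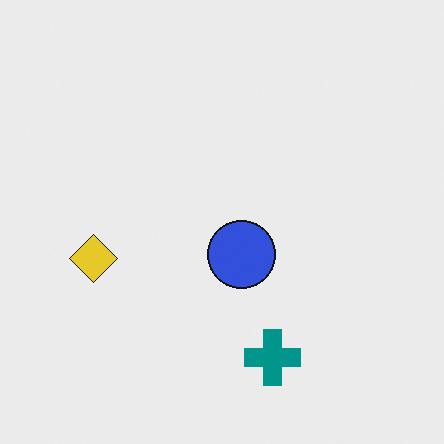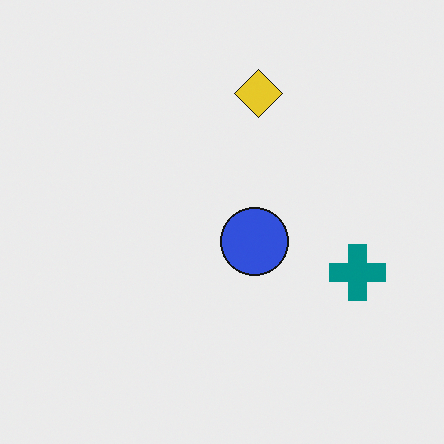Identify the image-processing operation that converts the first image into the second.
The image was transposed (reflected across the top-left ↔ bottom-right diagonal).

Shapes have swapped their row and column positions — what was in the top-right is now in the bottom-left — a diagonal reflection.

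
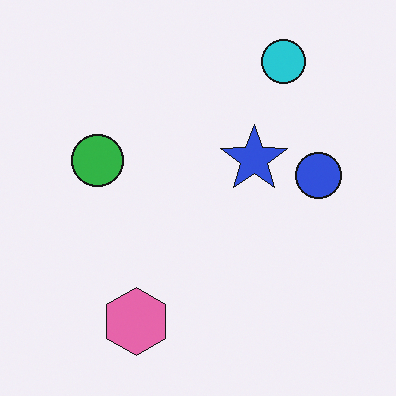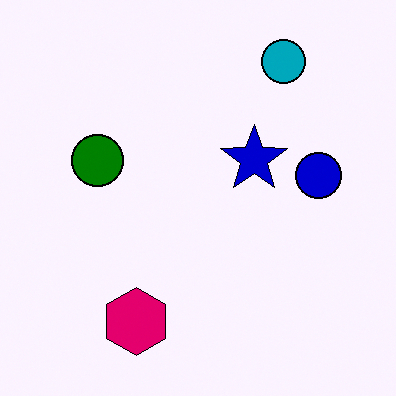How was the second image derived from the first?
It was given much higher contrast.

Tones are pushed away from mid-grey across the whole image — a global contrast change.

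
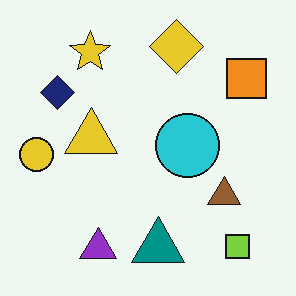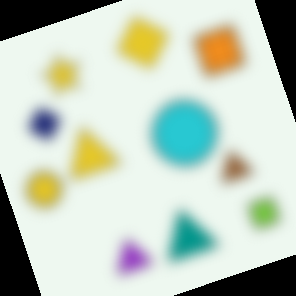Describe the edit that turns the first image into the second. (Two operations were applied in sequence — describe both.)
It was heavily blurred, then rotated counter-clockwise by a moderate amount.

Shape edges and outlines are uniformly softened across the whole image. Every shape is tilted by the same angle and the image corners show triangular fill wedges — a whole-image rotation by a non-right angle.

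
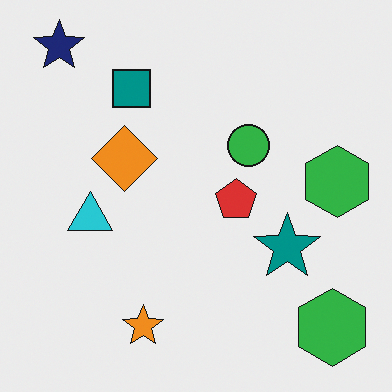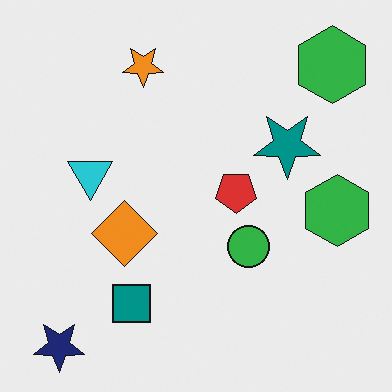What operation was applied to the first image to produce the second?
The image was flipped vertically (top ↔ bottom).

The navy star is in the top-left of the first image and the bottom-left of the second — shapes on opposite sides of the horizontal midline have swapped in a mirror flip.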